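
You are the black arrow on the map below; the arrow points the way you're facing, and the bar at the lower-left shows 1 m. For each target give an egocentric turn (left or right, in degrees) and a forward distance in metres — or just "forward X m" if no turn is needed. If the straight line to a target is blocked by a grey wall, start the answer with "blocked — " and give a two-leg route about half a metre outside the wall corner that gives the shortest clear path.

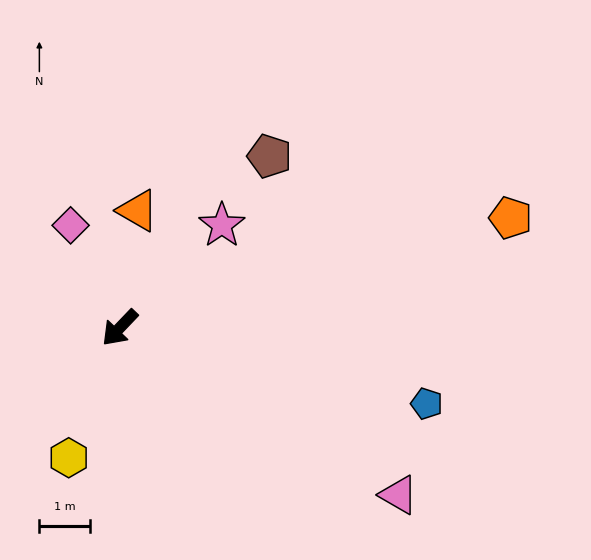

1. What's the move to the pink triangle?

turn left 103°, forward 6.4 m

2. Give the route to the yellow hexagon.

turn left 22°, forward 2.8 m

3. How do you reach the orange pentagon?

turn left 149°, forward 8.0 m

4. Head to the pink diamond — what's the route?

turn right 111°, forward 2.2 m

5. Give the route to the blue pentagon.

turn left 120°, forward 6.3 m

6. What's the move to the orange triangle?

turn right 145°, forward 2.3 m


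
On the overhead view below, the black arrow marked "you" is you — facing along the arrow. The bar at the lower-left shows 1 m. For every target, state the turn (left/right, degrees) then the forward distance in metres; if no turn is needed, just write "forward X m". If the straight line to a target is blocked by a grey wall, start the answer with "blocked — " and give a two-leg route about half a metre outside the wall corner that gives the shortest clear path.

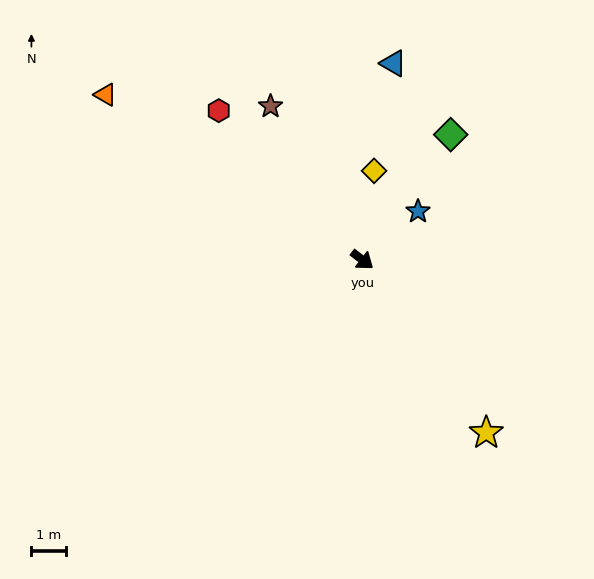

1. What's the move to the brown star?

turn left 159°, forward 5.1 m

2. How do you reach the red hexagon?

turn left 172°, forward 5.9 m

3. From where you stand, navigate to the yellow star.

turn right 17°, forward 6.1 m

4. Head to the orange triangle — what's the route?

turn right 175°, forward 8.7 m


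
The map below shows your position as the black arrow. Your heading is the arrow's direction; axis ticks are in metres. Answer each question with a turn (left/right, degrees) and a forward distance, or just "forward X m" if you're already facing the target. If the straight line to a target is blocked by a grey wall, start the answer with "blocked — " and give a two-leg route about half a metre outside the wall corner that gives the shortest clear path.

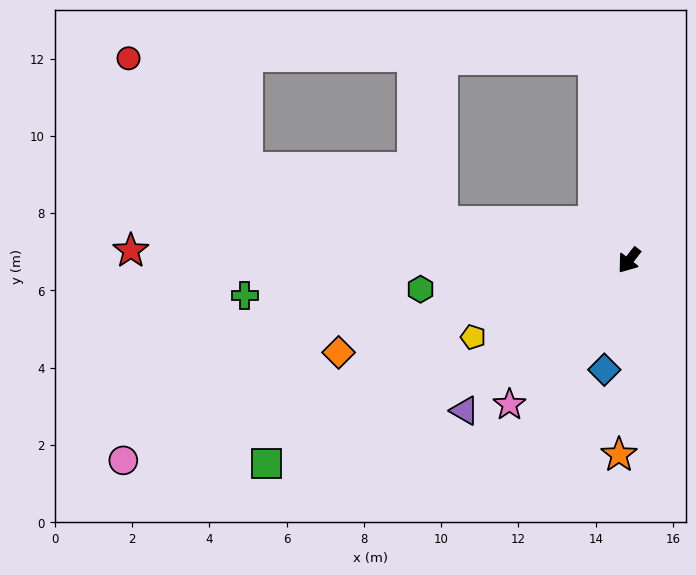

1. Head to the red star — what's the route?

turn right 53°, forward 12.9 m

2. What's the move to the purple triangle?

turn right 10°, forward 5.8 m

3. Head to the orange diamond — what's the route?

turn right 35°, forward 7.9 m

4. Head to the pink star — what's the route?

forward 4.8 m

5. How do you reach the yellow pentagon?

turn right 26°, forward 4.5 m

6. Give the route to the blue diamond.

turn left 25°, forward 2.9 m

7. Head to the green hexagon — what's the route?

turn right 44°, forward 5.4 m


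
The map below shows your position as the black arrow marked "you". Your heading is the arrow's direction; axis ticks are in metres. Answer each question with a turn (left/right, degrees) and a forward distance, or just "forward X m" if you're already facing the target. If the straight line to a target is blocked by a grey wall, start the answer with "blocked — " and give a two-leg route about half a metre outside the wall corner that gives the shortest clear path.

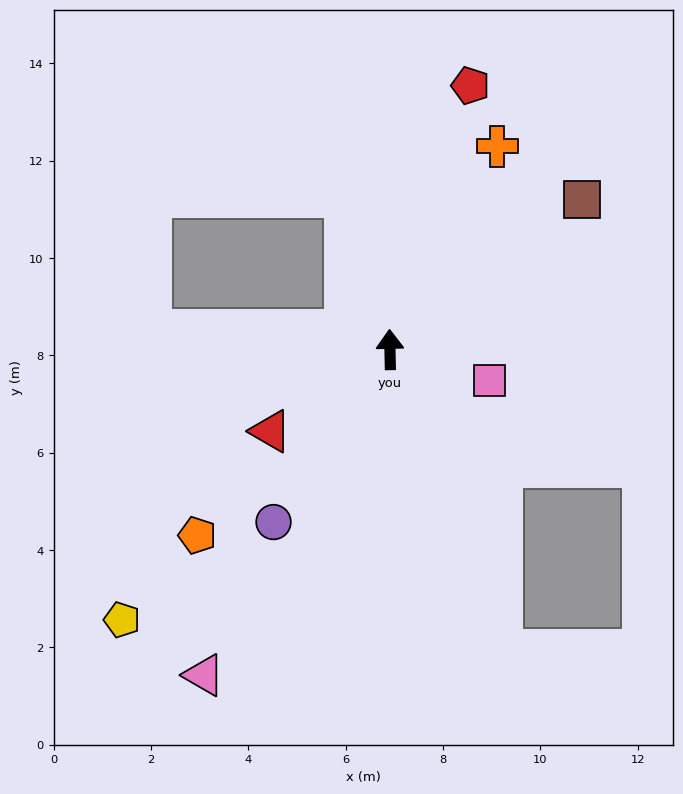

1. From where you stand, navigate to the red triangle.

turn left 123°, forward 3.0 m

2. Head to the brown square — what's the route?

turn right 53°, forward 5.0 m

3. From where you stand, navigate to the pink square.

turn right 108°, forward 2.1 m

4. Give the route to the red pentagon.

turn right 18°, forward 5.7 m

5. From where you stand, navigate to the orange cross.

turn right 29°, forward 4.7 m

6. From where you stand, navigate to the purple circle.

turn left 145°, forward 4.3 m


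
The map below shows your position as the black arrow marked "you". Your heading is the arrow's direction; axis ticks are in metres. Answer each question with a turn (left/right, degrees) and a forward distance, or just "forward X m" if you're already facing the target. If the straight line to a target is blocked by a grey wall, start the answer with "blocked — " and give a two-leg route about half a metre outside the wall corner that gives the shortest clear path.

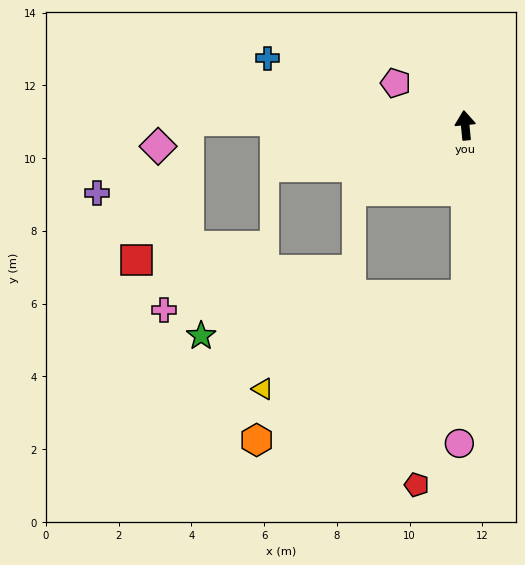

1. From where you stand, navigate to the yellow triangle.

blocked — turn left 175°, forward 4.7 m, then turn right 66°, forward 6.2 m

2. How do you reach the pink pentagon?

turn left 53°, forward 2.2 m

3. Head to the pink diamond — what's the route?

blocked — turn left 84°, forward 7.6 m, then turn left 40°, forward 1.1 m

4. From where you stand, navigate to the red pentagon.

blocked — turn left 175°, forward 4.7 m, then turn right 15°, forward 5.4 m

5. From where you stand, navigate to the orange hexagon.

blocked — turn left 175°, forward 4.7 m, then turn right 56°, forward 7.0 m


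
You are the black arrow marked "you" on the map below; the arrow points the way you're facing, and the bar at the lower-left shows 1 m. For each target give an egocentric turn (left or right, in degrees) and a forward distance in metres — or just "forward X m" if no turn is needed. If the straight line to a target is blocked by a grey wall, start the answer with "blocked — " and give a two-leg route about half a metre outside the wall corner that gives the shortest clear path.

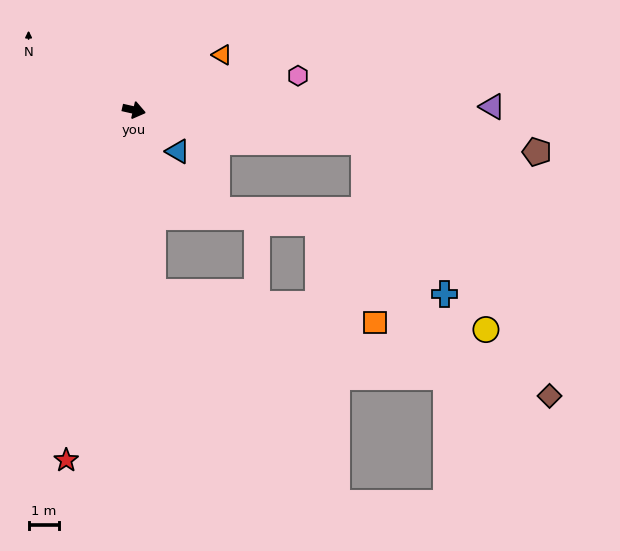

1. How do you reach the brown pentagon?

turn left 7°, forward 13.4 m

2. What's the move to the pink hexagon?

turn left 25°, forward 5.6 m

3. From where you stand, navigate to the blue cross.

blocked — turn left 5°, forward 7.7 m, then turn right 54°, forward 5.7 m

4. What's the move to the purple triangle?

turn left 13°, forward 11.9 m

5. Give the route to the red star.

turn right 88°, forward 11.8 m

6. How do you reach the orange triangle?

turn left 45°, forward 3.4 m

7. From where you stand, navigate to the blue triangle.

turn right 30°, forward 2.0 m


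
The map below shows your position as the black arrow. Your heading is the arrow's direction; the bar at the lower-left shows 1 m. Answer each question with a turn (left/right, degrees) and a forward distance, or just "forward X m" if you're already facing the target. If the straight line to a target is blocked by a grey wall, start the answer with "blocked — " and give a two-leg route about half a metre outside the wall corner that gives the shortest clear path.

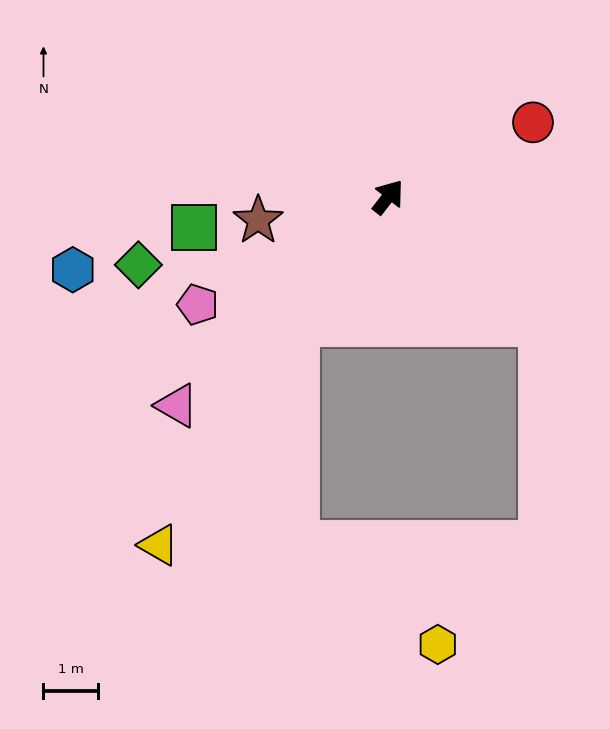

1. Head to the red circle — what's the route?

turn right 25°, forward 3.0 m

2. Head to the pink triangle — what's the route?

turn left 173°, forward 5.4 m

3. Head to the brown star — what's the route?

turn left 138°, forward 2.4 m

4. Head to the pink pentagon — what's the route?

turn left 157°, forward 4.0 m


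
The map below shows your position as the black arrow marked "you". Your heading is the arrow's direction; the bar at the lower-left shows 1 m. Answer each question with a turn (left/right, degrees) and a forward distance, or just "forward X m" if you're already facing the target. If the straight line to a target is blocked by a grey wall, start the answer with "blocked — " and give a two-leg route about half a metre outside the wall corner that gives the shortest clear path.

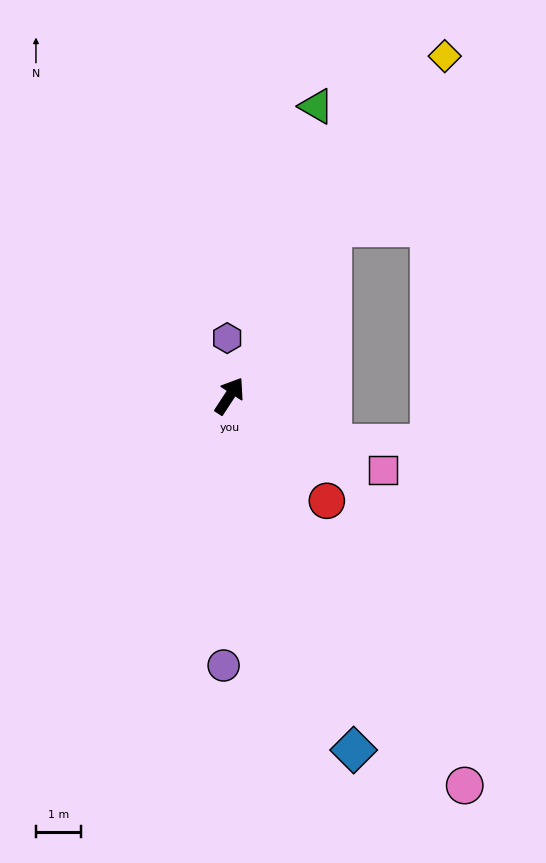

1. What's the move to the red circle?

turn right 104°, forward 3.2 m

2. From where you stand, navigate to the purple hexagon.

turn left 35°, forward 1.3 m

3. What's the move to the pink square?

turn right 83°, forward 3.8 m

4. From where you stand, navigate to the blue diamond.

turn right 128°, forward 8.3 m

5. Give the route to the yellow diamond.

forward 8.9 m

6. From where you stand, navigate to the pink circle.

turn right 116°, forward 10.1 m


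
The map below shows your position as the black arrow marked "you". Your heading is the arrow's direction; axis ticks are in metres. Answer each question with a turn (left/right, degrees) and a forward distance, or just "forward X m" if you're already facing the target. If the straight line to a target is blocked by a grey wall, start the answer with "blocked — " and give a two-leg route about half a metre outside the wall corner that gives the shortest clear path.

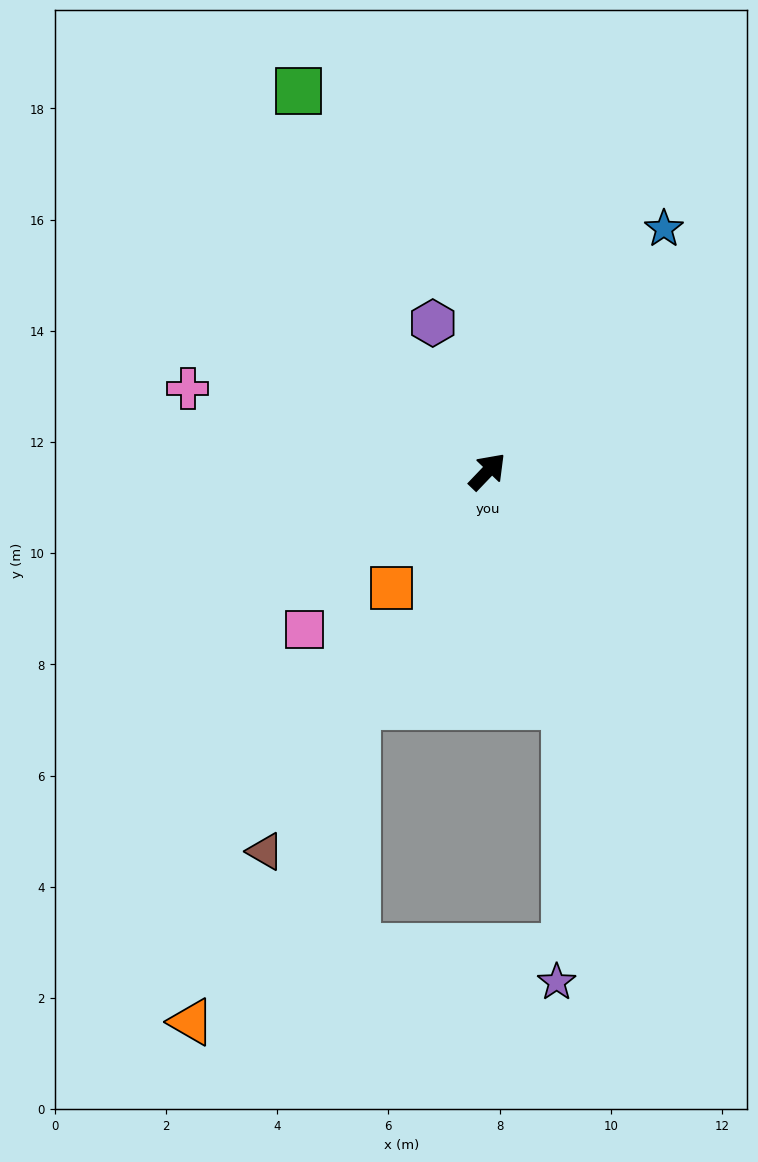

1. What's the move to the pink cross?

turn left 118°, forward 5.6 m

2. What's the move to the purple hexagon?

turn left 64°, forward 2.8 m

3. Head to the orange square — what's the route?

turn right 176°, forward 2.7 m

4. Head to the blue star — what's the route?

turn left 8°, forward 5.4 m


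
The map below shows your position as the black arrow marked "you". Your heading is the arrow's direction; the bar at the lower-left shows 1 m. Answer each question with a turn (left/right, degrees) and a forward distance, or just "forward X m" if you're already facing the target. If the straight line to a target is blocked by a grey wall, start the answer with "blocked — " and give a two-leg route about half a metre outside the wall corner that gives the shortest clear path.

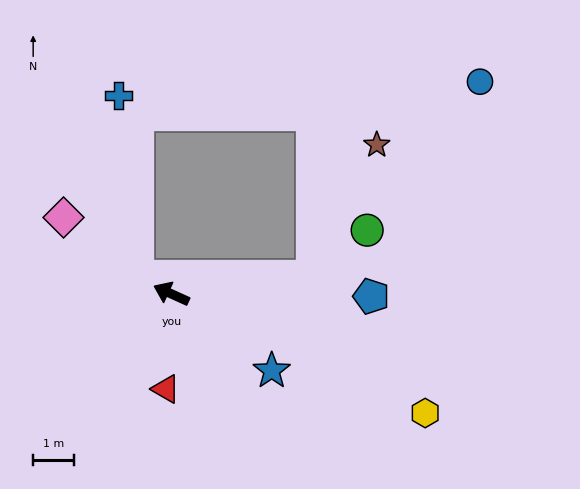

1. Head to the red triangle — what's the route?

turn left 111°, forward 2.4 m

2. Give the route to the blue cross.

blocked — forward 1.0 m, then turn right 60°, forward 4.5 m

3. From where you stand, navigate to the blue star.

turn left 167°, forward 3.1 m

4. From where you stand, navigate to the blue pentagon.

turn right 156°, forward 4.9 m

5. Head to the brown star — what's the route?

blocked — turn right 149°, forward 3.5 m, then turn left 58°, forward 3.6 m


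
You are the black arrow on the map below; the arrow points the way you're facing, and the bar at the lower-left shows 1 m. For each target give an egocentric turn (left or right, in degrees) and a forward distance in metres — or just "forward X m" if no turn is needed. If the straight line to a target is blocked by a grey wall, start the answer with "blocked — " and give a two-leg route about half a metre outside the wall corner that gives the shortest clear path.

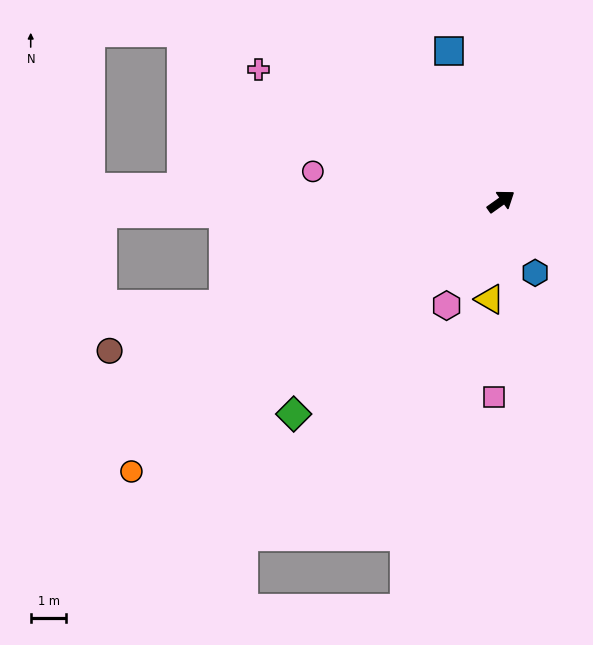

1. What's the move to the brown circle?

turn left 165°, forward 11.7 m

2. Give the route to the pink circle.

turn left 135°, forward 5.3 m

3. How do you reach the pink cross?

turn left 116°, forward 7.7 m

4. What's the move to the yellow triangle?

turn right 132°, forward 2.7 m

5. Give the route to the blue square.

turn left 74°, forward 4.4 m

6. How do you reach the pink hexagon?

turn right 153°, forward 3.3 m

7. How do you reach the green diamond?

turn right 170°, forward 8.3 m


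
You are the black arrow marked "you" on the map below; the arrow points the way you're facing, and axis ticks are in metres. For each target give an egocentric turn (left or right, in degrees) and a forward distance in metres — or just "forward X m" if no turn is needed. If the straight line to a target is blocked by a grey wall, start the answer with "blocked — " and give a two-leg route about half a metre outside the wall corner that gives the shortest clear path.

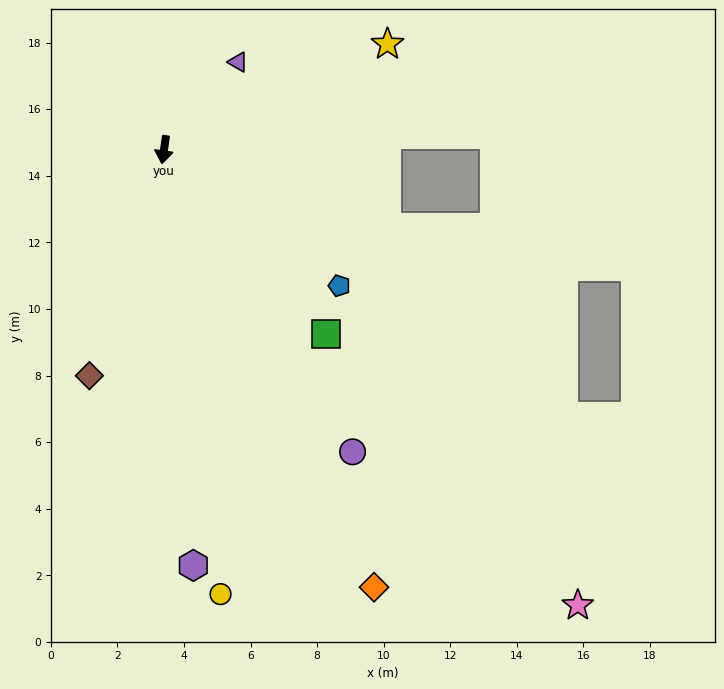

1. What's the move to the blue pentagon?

turn left 61°, forward 6.7 m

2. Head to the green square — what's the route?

turn left 50°, forward 7.4 m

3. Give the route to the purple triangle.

turn left 148°, forward 3.4 m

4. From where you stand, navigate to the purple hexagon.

turn left 12°, forward 12.5 m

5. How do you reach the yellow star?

turn left 124°, forward 7.4 m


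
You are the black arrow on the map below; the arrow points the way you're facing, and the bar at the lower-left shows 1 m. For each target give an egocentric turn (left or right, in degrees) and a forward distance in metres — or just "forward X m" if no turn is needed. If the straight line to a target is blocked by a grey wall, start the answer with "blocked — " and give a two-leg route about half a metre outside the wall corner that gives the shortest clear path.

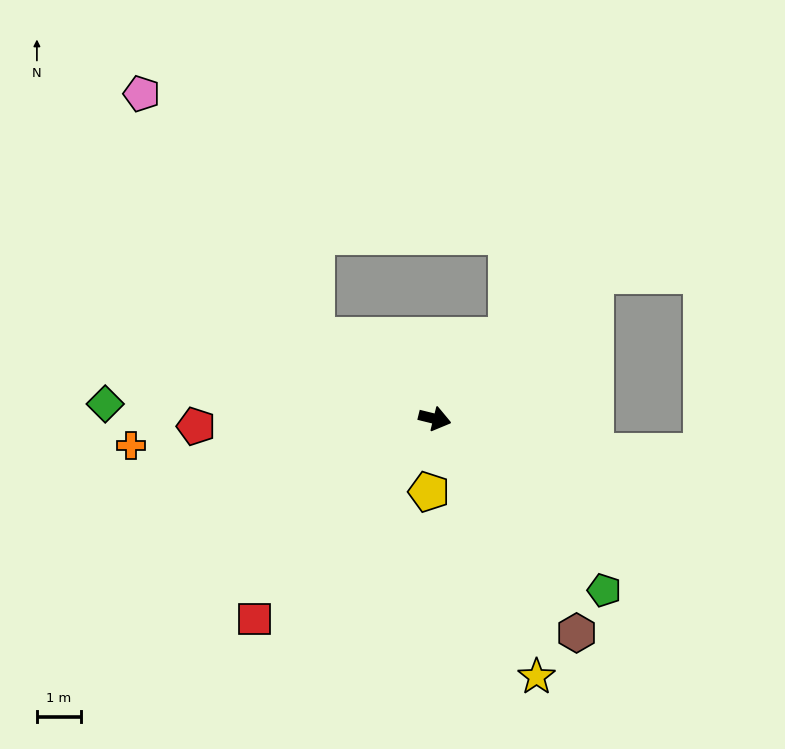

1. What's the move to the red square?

turn right 118°, forward 6.1 m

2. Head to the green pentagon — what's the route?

turn right 31°, forward 5.5 m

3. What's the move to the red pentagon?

turn right 164°, forward 5.4 m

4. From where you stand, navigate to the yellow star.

turn right 55°, forward 6.3 m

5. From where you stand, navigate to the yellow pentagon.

turn right 81°, forward 1.7 m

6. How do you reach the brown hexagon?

turn right 43°, forward 5.8 m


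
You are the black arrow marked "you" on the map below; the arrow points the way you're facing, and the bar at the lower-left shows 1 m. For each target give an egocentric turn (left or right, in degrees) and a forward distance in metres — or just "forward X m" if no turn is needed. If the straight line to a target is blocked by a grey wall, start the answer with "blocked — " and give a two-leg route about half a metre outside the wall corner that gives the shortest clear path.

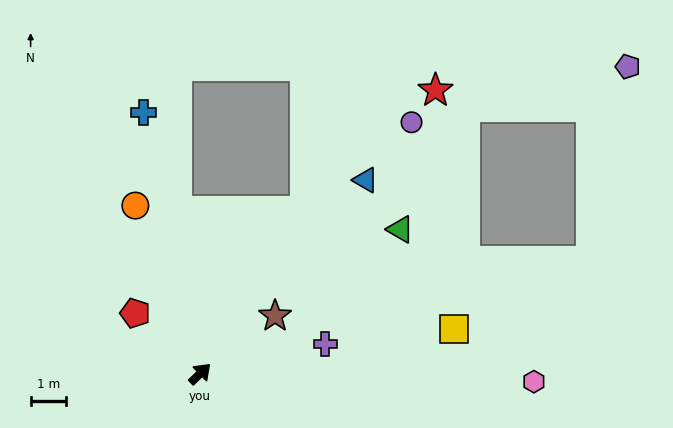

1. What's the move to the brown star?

turn right 6°, forward 2.7 m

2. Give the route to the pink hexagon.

turn right 45°, forward 9.5 m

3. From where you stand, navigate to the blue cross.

turn left 58°, forward 7.6 m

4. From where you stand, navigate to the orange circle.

turn left 67°, forward 5.1 m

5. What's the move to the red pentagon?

turn left 93°, forward 2.5 m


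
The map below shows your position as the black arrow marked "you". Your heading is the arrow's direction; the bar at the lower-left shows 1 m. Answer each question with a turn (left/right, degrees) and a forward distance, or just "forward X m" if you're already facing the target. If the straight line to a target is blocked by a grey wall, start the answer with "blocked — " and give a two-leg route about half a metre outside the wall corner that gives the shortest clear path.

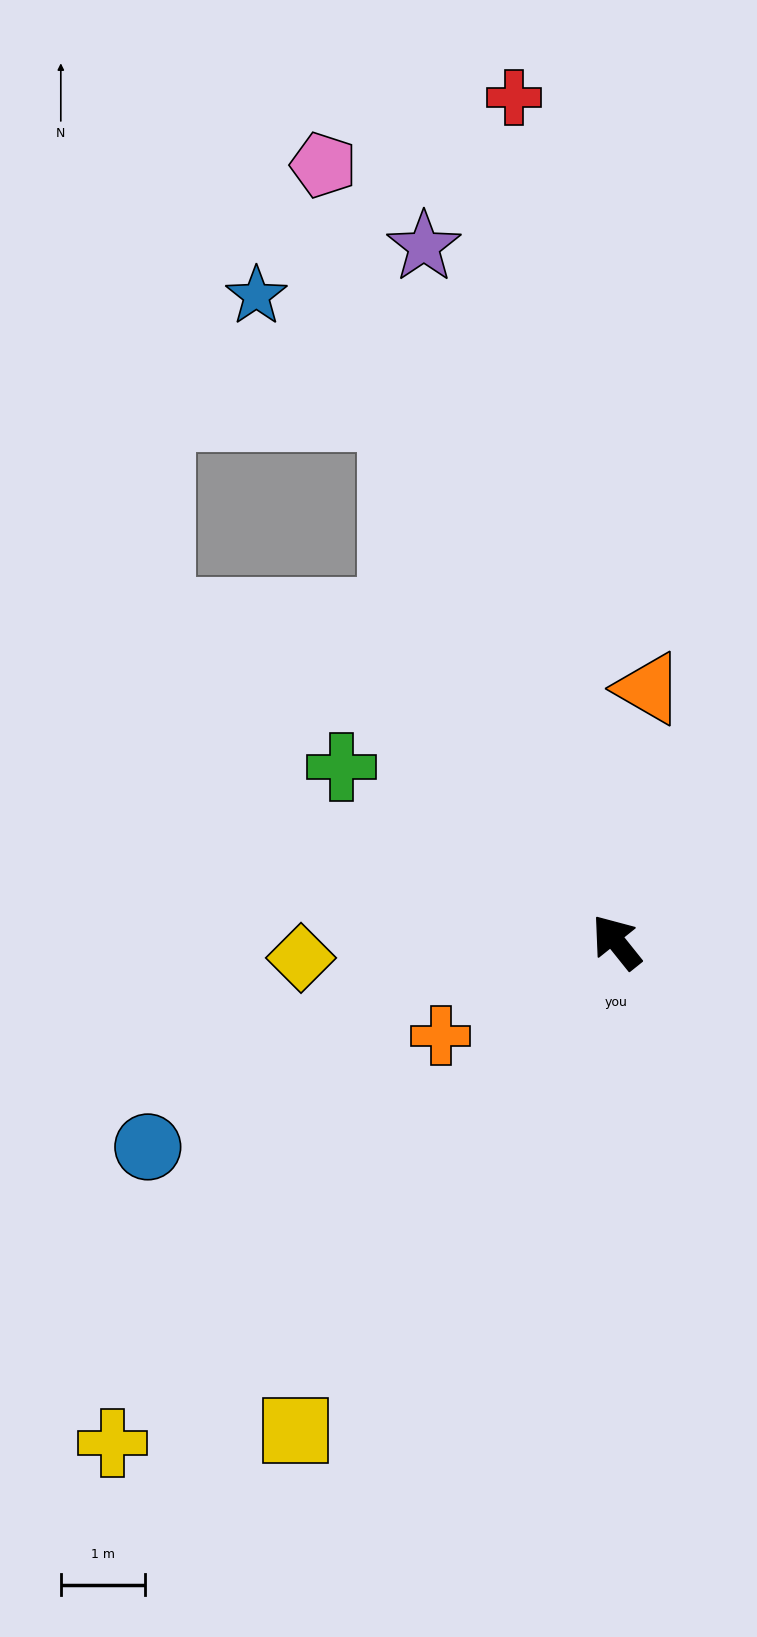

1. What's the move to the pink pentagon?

turn right 18°, forward 9.8 m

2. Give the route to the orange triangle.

turn right 46°, forward 3.0 m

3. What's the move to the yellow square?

turn left 108°, forward 6.9 m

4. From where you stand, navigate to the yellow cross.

turn left 96°, forward 8.4 m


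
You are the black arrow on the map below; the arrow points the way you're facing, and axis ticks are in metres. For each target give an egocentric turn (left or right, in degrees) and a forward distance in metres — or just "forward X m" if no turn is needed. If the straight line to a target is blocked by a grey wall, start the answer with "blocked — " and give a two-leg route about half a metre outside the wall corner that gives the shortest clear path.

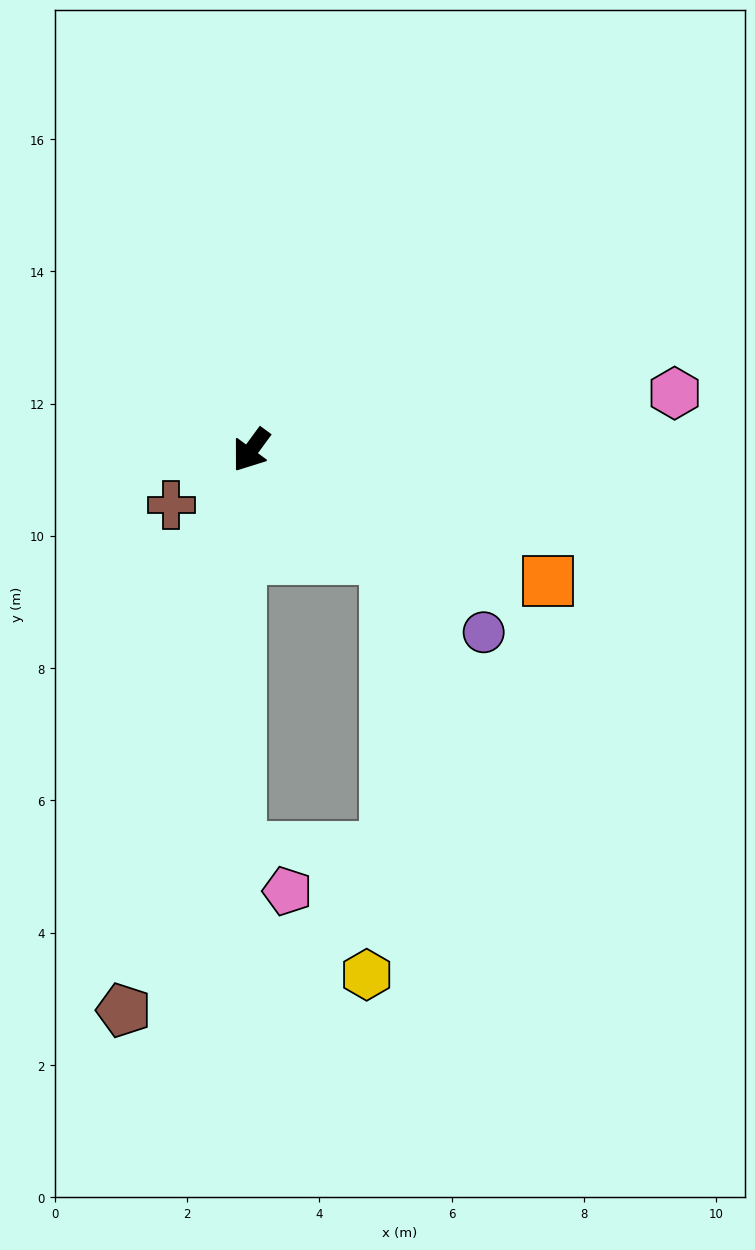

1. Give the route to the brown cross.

turn right 19°, forward 1.5 m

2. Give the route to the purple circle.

turn left 88°, forward 4.5 m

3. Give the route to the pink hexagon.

turn left 134°, forward 6.5 m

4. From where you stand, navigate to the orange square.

turn left 102°, forward 4.9 m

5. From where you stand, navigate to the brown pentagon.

turn left 23°, forward 8.7 m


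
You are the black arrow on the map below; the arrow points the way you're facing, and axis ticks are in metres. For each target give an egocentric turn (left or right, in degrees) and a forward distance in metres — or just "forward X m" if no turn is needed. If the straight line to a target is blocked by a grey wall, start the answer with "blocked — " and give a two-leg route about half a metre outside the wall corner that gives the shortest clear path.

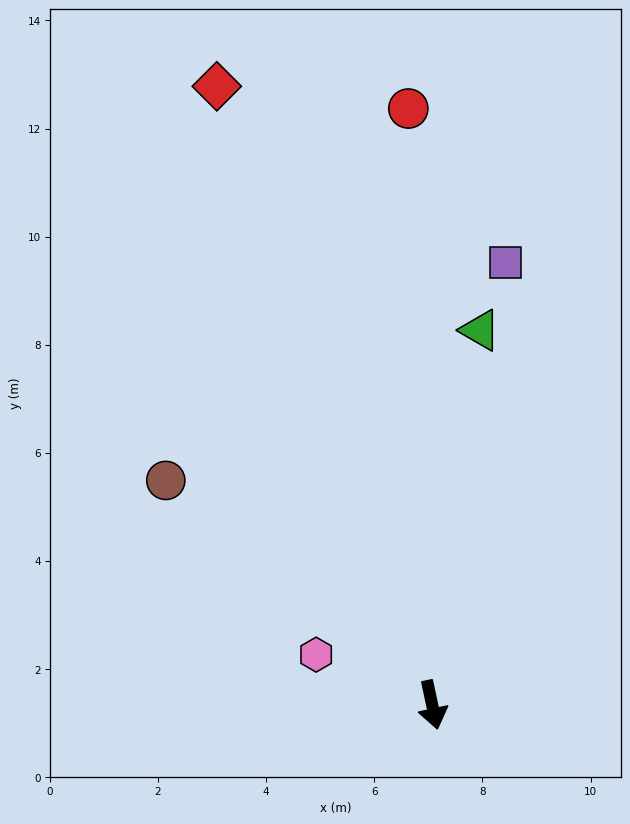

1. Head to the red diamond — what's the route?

turn right 173°, forward 12.1 m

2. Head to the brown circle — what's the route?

turn right 142°, forward 6.4 m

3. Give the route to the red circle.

turn left 170°, forward 11.0 m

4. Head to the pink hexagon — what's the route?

turn right 126°, forward 2.3 m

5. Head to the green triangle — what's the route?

turn left 161°, forward 7.0 m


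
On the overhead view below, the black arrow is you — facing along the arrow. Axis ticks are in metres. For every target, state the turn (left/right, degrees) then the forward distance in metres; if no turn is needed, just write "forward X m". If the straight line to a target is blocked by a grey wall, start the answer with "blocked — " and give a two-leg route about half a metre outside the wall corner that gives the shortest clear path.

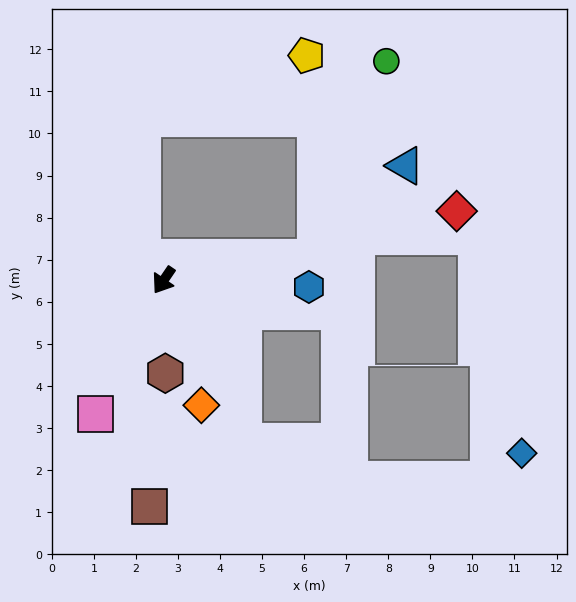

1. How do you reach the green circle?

blocked — turn left 133°, forward 3.6 m, then turn left 61°, forward 5.0 m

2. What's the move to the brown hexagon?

turn left 35°, forward 2.2 m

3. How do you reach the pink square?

turn left 7°, forward 3.6 m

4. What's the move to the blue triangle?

blocked — turn left 133°, forward 3.6 m, then turn left 36°, forward 3.1 m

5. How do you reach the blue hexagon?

turn left 122°, forward 3.5 m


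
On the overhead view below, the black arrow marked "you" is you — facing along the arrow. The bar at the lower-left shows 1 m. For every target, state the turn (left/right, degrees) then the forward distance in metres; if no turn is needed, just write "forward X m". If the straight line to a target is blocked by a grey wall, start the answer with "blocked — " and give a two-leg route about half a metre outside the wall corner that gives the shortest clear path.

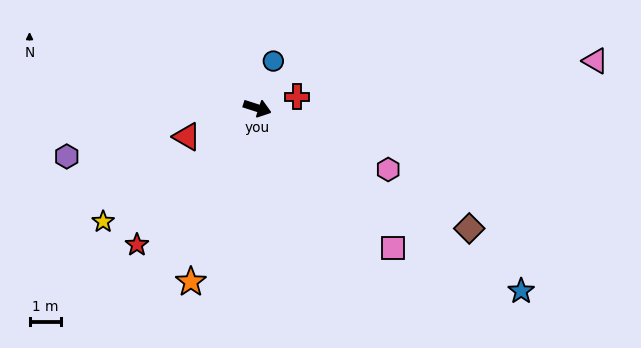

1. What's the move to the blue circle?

turn left 89°, forward 1.6 m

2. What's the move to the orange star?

turn right 93°, forward 6.0 m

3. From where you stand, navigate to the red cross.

turn left 34°, forward 1.3 m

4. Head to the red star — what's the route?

turn right 113°, forward 5.9 m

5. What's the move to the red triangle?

turn right 140°, forward 2.5 m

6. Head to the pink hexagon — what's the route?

turn right 7°, forward 4.7 m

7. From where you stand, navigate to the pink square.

turn right 28°, forward 6.3 m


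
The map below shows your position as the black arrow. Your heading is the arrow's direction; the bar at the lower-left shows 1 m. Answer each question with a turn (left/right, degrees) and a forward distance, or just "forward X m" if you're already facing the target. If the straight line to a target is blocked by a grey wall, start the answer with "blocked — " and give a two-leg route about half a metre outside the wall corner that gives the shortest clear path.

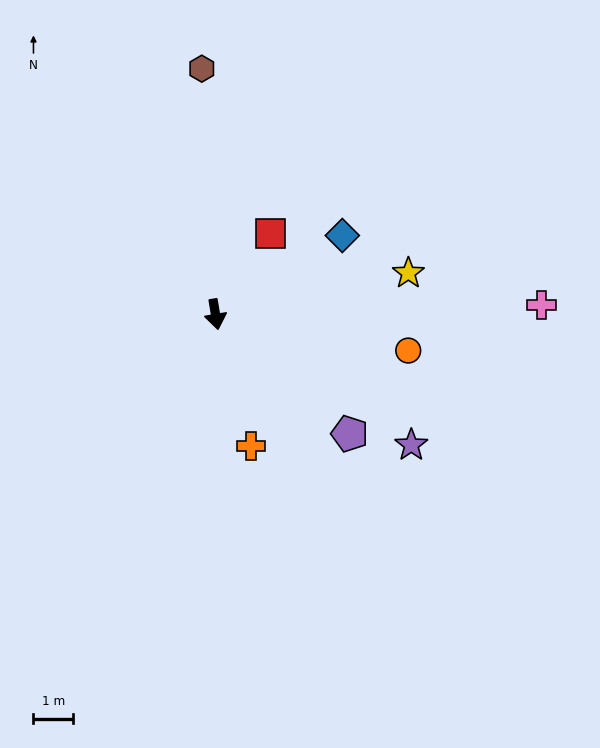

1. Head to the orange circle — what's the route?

turn left 70°, forward 4.9 m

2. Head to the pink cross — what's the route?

turn left 82°, forward 8.2 m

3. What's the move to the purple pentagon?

turn left 39°, forward 4.5 m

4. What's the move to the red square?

turn left 136°, forward 2.5 m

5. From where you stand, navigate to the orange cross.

turn left 6°, forward 3.4 m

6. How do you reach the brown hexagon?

turn left 174°, forward 6.2 m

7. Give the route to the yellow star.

turn left 93°, forward 5.0 m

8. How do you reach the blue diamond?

turn left 112°, forward 3.8 m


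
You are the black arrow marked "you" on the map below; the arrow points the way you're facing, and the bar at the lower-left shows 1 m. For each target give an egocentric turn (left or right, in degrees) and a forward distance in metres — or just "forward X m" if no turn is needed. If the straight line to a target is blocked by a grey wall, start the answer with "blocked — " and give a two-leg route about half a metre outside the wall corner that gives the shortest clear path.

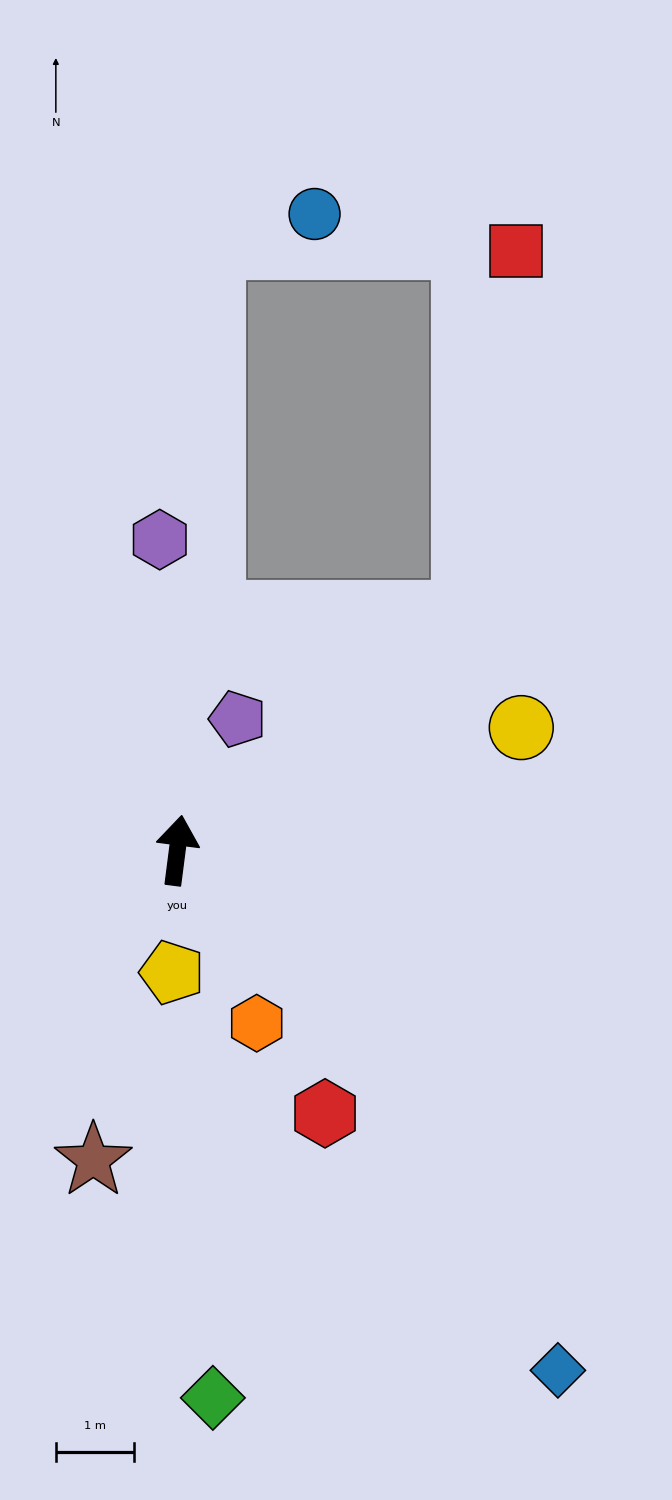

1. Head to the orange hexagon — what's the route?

turn right 148°, forward 2.4 m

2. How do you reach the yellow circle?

turn right 63°, forward 4.7 m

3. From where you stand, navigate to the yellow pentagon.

turn right 175°, forward 1.6 m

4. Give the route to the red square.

blocked — turn right 43°, forward 4.8 m, then turn left 42°, forward 4.7 m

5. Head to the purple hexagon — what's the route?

turn left 11°, forward 4.0 m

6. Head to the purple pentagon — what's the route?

turn right 17°, forward 1.9 m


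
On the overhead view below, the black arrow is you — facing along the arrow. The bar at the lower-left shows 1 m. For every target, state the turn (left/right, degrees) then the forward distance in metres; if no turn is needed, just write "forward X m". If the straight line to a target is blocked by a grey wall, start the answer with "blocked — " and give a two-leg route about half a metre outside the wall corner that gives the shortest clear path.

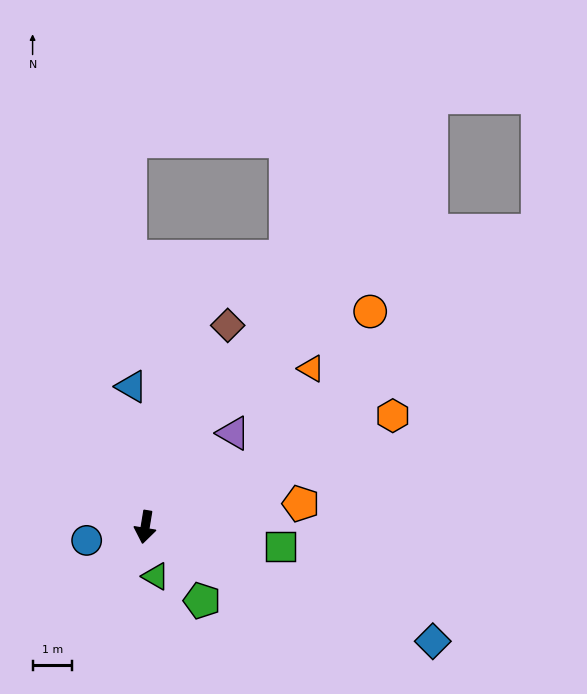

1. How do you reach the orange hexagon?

turn left 124°, forward 6.9 m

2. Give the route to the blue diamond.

turn left 78°, forward 7.8 m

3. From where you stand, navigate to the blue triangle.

turn right 165°, forward 3.6 m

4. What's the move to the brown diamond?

turn left 167°, forward 5.5 m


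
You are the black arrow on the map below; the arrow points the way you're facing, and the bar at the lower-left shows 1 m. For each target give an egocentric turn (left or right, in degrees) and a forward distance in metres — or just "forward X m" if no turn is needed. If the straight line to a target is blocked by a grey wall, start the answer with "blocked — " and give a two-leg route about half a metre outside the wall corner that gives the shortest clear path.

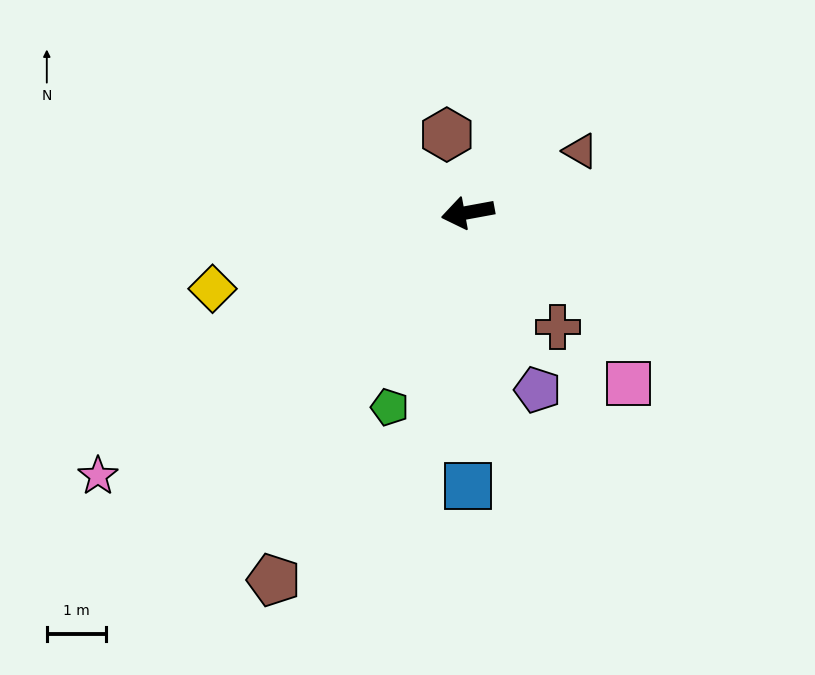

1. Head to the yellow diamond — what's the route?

turn left 6°, forward 4.5 m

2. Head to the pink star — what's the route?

turn left 25°, forward 7.6 m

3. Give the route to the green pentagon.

turn left 58°, forward 3.5 m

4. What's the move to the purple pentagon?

turn left 101°, forward 3.2 m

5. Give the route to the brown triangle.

turn right 162°, forward 2.2 m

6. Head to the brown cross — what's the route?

turn left 118°, forward 2.4 m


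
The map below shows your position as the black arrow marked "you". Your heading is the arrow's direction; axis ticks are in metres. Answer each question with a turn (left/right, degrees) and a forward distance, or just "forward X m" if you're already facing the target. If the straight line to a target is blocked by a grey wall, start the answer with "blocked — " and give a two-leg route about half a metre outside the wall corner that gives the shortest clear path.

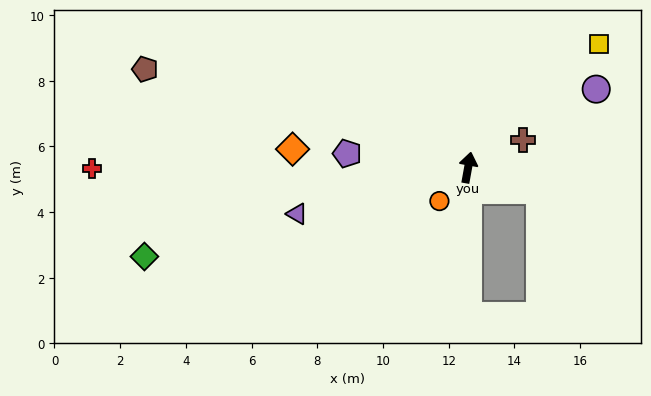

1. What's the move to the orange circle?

turn left 150°, forward 1.3 m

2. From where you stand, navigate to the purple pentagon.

turn left 94°, forward 3.7 m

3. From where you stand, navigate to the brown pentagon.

turn left 83°, forward 10.3 m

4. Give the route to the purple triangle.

turn left 115°, forward 5.4 m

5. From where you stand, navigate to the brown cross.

turn right 53°, forward 1.9 m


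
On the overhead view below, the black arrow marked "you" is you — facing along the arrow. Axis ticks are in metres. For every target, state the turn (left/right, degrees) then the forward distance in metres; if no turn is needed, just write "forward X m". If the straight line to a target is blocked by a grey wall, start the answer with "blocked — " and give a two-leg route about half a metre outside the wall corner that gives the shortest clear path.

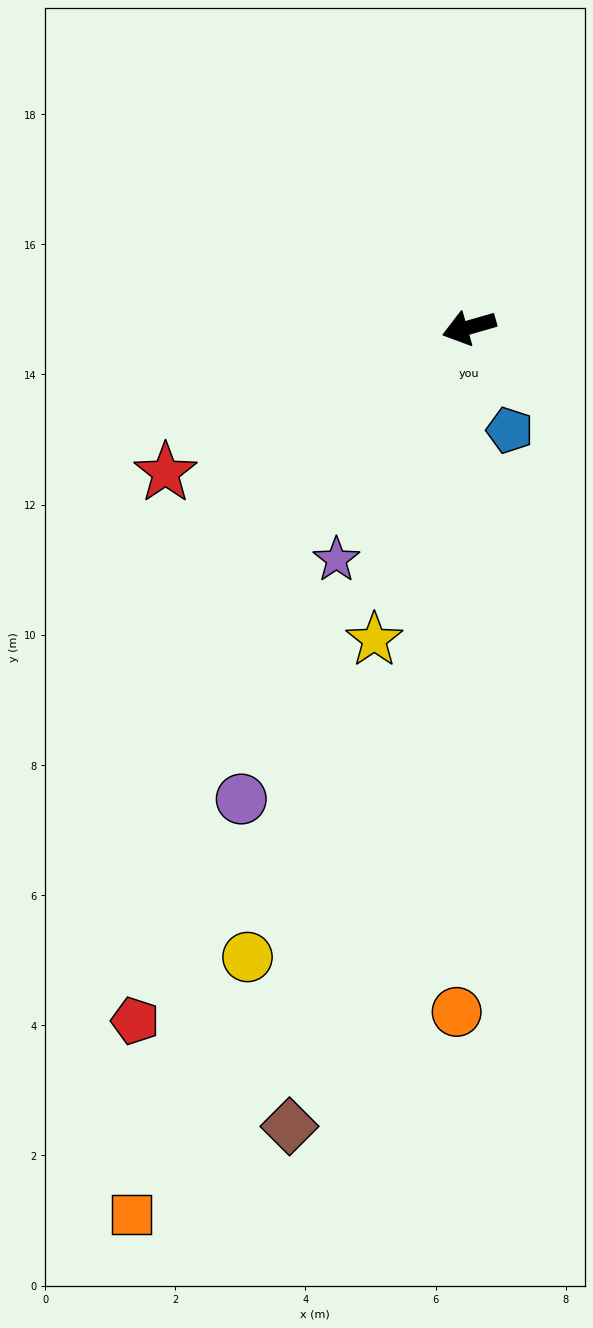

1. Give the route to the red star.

turn left 10°, forward 5.2 m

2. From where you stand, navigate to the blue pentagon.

turn left 95°, forward 1.7 m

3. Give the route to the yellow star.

turn left 57°, forward 5.0 m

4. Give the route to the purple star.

turn left 44°, forward 4.1 m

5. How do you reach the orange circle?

turn left 73°, forward 10.5 m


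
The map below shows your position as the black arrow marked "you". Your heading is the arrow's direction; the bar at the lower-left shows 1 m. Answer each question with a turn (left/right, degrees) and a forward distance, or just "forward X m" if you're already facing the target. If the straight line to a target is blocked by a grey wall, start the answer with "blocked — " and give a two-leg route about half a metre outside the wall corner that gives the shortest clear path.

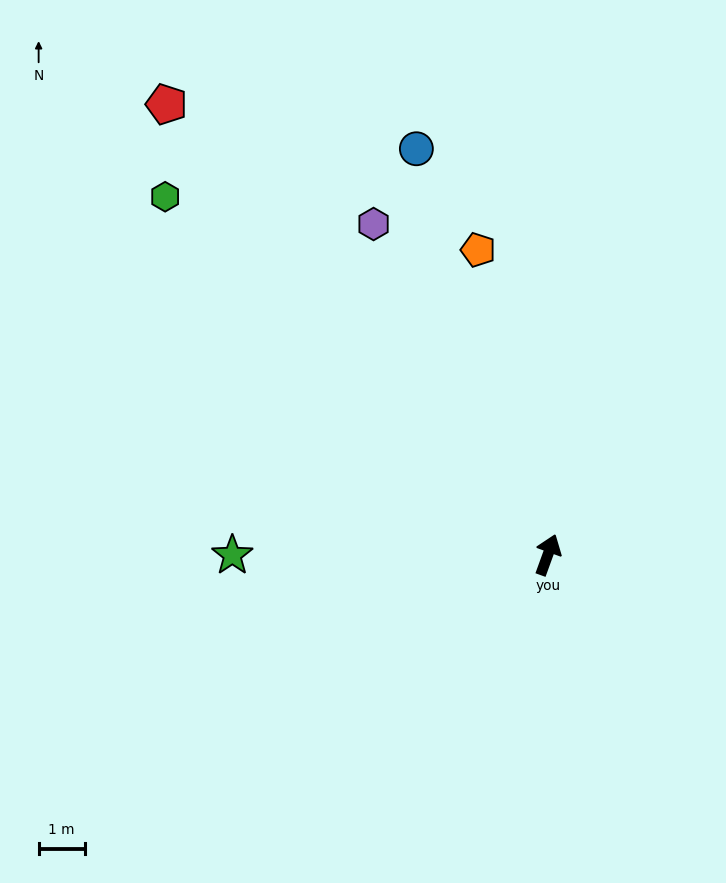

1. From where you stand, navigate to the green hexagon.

turn left 67°, forward 11.4 m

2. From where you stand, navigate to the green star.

turn left 110°, forward 6.9 m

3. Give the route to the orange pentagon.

turn left 33°, forward 6.8 m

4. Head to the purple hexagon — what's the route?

turn left 48°, forward 8.1 m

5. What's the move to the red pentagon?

turn left 60°, forward 12.8 m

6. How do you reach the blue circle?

turn left 38°, forward 9.3 m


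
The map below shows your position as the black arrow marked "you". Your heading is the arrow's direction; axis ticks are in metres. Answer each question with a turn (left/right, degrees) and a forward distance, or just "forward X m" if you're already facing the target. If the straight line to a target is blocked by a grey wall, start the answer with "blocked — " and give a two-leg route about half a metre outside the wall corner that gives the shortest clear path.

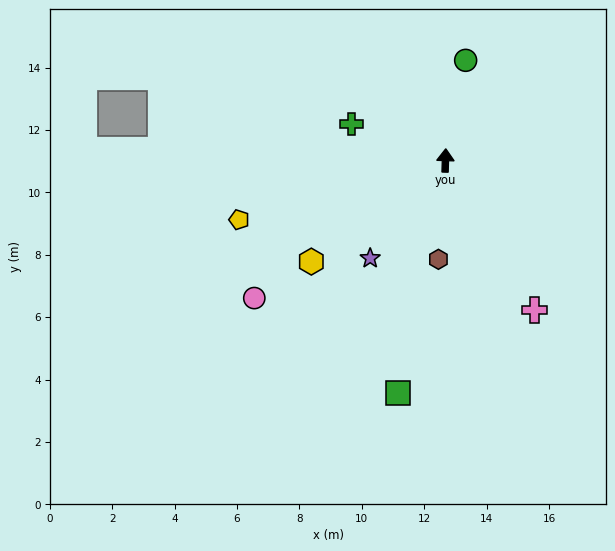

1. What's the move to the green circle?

turn right 10°, forward 3.3 m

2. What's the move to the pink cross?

turn right 147°, forward 5.6 m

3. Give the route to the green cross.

turn left 70°, forward 3.2 m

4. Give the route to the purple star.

turn left 144°, forward 4.0 m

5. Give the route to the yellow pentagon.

turn left 108°, forward 6.9 m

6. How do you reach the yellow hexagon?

turn left 129°, forward 5.4 m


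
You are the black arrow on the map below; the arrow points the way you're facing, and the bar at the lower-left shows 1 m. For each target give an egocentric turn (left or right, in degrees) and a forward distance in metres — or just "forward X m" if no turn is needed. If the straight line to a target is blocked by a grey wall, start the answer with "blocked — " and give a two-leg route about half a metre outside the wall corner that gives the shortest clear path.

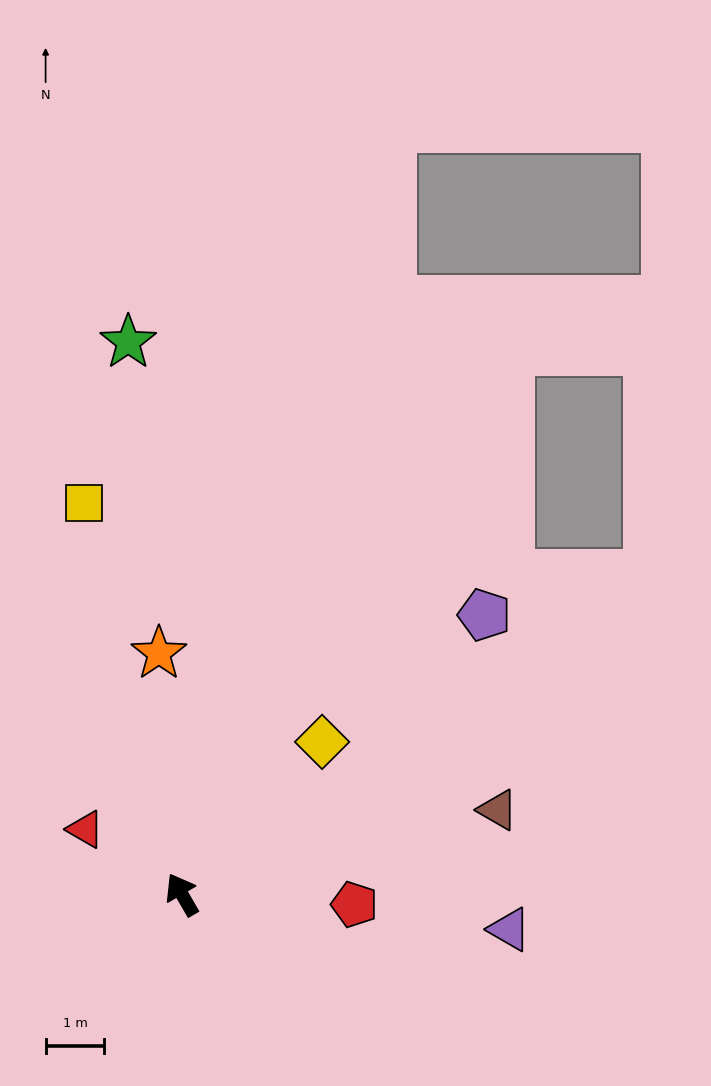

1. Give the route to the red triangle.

turn left 26°, forward 2.0 m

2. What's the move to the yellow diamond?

turn right 73°, forward 3.5 m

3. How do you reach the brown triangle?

turn right 105°, forward 5.6 m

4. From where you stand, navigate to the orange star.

turn right 25°, forward 4.1 m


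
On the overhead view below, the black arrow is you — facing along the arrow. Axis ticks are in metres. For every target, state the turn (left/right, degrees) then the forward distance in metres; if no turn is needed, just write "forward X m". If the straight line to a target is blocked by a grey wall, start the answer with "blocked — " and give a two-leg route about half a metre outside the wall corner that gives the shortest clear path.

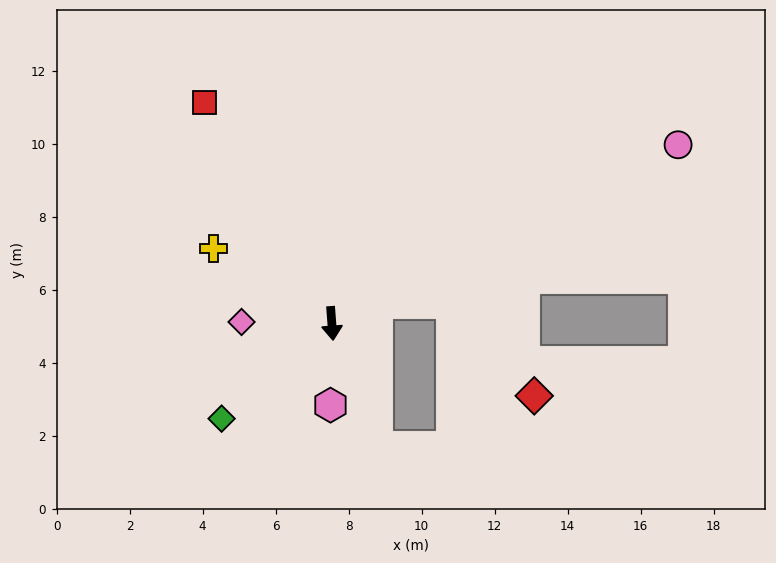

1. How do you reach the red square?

turn right 154°, forward 7.0 m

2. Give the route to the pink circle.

turn left 113°, forward 10.7 m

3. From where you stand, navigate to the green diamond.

turn right 53°, forward 4.0 m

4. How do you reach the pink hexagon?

turn right 5°, forward 2.2 m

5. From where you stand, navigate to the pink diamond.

turn right 95°, forward 2.5 m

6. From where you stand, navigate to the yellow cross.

turn right 127°, forward 3.8 m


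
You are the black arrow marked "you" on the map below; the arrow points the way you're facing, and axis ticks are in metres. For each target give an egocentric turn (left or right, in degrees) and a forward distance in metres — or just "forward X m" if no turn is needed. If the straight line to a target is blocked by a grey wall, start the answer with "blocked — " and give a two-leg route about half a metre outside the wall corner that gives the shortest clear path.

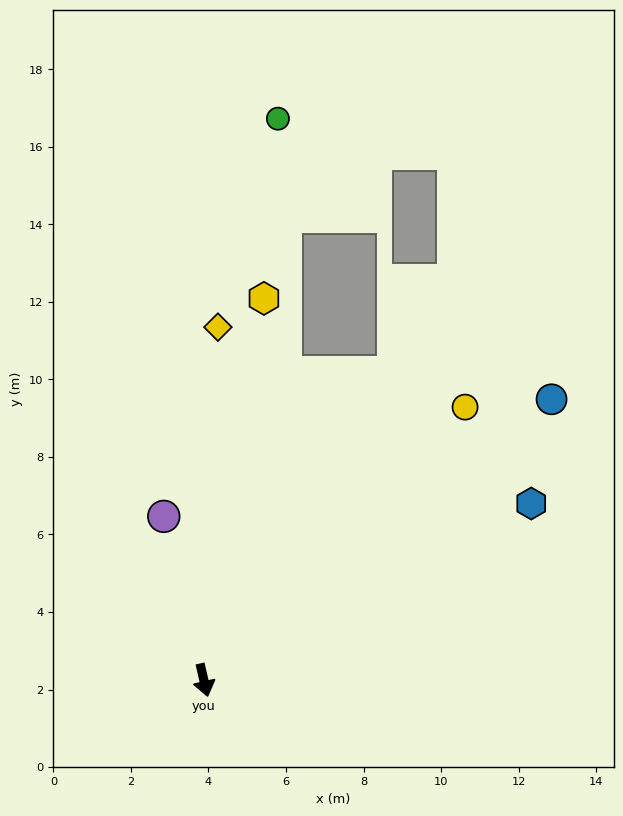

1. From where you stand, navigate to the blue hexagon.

turn left 105°, forward 9.6 m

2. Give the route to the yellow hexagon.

turn left 158°, forward 10.0 m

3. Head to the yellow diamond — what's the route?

turn left 165°, forward 9.1 m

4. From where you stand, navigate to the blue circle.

turn left 116°, forward 11.5 m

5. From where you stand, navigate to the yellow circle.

turn left 123°, forward 9.7 m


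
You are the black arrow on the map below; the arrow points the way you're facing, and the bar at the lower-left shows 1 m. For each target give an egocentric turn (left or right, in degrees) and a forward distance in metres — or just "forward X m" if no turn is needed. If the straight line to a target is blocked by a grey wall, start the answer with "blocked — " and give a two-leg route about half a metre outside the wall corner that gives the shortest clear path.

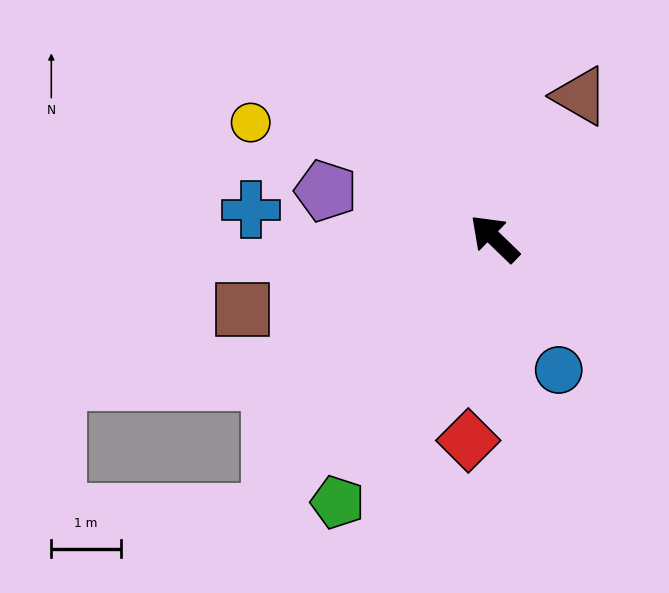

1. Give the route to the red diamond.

turn left 127°, forward 2.9 m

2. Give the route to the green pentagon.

turn left 103°, forward 4.4 m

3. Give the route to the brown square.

turn left 60°, forward 3.8 m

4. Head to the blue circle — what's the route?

turn left 160°, forward 2.1 m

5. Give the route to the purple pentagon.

turn left 28°, forward 2.5 m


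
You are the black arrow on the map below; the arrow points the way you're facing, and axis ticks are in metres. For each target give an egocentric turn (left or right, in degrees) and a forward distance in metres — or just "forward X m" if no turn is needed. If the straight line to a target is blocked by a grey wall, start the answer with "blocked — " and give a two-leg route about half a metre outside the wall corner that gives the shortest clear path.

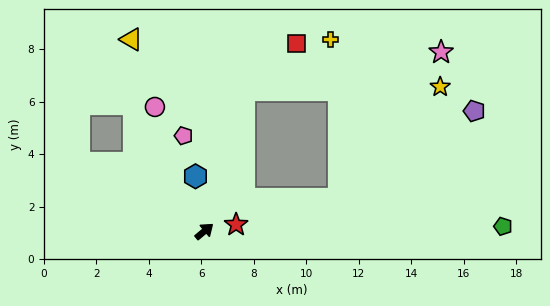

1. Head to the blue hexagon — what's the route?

turn left 59°, forward 2.1 m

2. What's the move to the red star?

turn right 28°, forward 1.2 m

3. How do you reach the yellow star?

blocked — turn left 34°, forward 5.6 m, then turn right 73°, forward 7.5 m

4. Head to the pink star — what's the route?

blocked — turn left 34°, forward 5.6 m, then turn right 63°, forward 7.6 m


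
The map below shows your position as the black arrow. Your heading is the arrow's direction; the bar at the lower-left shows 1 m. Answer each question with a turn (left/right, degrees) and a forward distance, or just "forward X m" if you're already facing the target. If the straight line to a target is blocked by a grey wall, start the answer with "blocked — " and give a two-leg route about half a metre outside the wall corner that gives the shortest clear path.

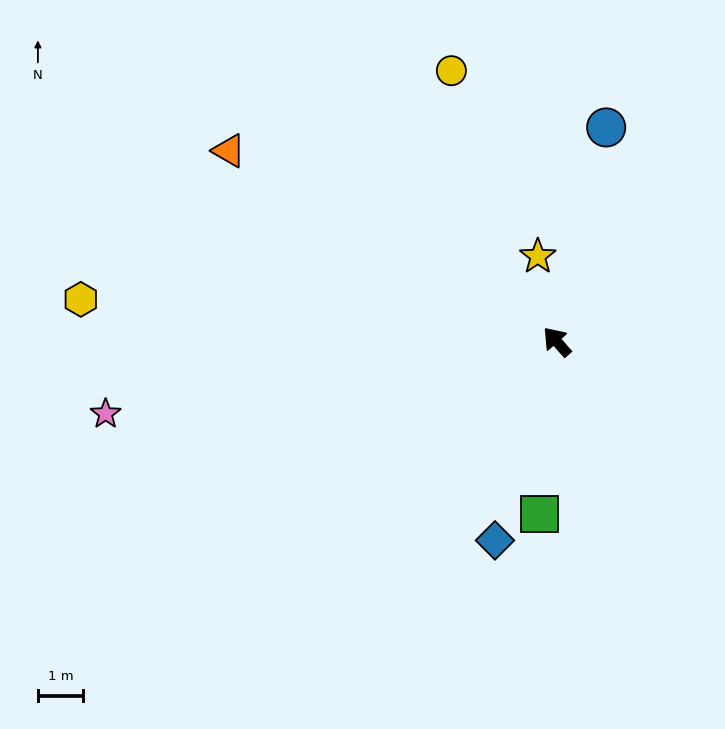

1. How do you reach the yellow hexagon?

turn left 43°, forward 10.5 m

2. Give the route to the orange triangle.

turn left 18°, forward 8.3 m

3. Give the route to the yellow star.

turn right 29°, forward 1.9 m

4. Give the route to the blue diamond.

turn left 121°, forward 4.6 m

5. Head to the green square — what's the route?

turn left 133°, forward 3.8 m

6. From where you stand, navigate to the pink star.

turn left 58°, forward 10.0 m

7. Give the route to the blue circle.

turn right 54°, forward 4.8 m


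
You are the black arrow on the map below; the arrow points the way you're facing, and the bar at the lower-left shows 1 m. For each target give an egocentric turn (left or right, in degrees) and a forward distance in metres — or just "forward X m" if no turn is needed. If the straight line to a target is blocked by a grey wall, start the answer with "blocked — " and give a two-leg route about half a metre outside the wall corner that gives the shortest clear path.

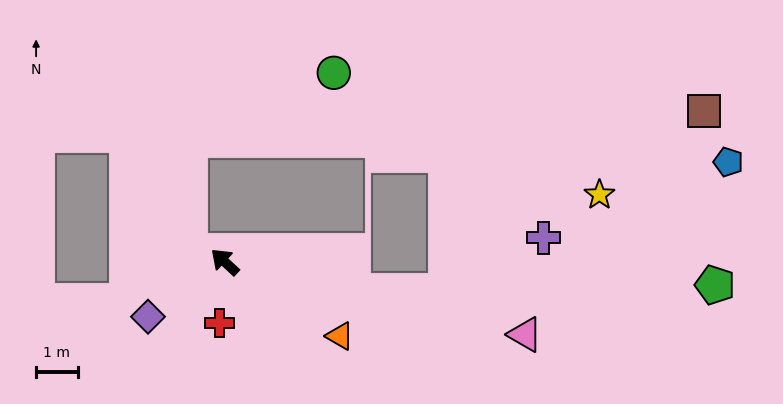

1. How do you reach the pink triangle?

turn right 151°, forward 7.4 m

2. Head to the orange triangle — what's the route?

turn right 170°, forward 3.3 m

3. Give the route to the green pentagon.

blocked — turn right 150°, forward 3.2 m, then turn left 14°, forward 8.7 m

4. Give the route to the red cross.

turn left 128°, forward 1.5 m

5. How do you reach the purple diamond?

turn left 78°, forward 2.3 m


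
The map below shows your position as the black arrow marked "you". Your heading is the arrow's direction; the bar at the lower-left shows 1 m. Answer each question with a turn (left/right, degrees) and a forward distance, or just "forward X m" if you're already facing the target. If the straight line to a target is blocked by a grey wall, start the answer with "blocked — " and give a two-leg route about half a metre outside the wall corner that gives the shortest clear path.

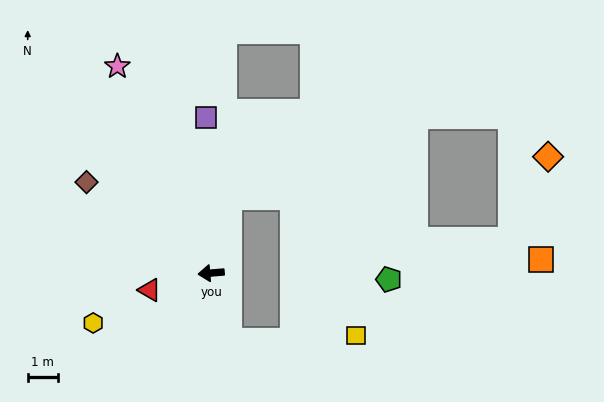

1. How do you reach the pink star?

turn right 70°, forward 7.5 m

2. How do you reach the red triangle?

turn left 11°, forward 2.1 m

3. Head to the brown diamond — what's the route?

turn right 41°, forward 5.1 m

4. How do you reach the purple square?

turn right 93°, forward 5.1 m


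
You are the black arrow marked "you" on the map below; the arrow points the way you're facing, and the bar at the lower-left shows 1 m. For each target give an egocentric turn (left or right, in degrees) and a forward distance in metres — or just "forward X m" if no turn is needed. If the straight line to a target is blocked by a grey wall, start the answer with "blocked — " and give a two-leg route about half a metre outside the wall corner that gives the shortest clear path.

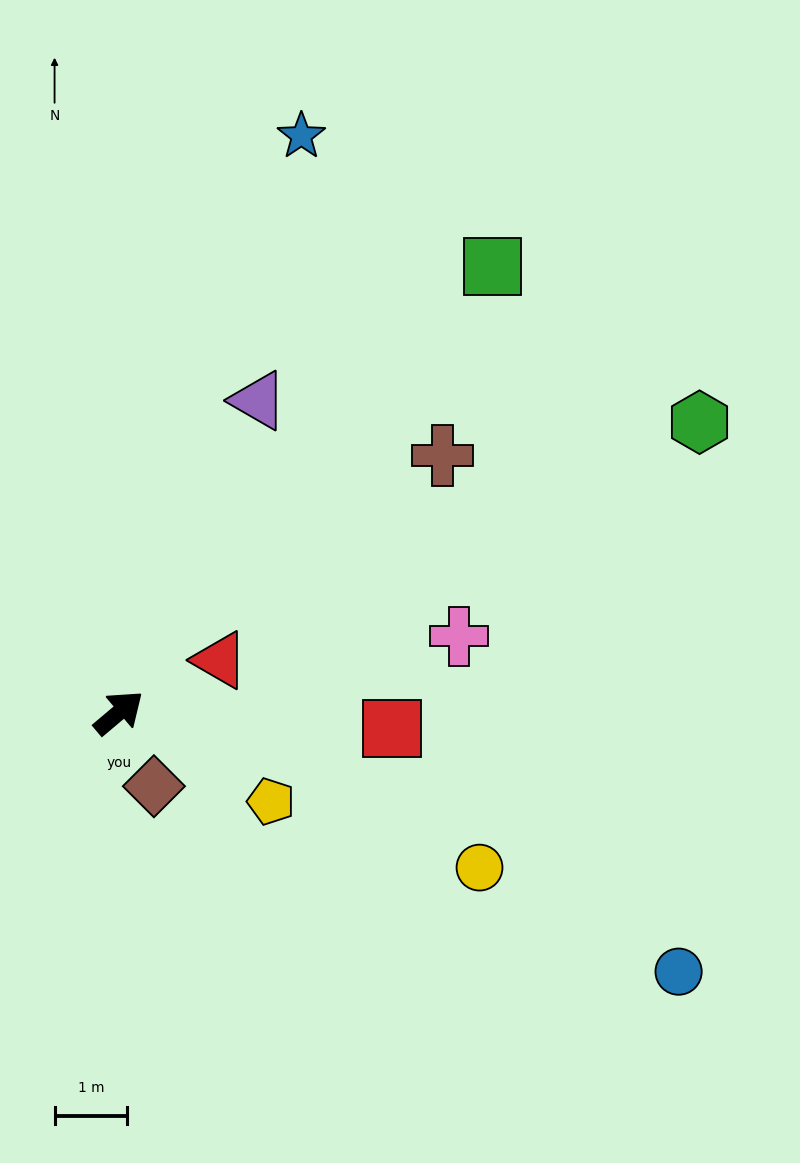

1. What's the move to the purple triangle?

turn left 26°, forward 4.7 m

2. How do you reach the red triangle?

turn right 13°, forward 1.6 m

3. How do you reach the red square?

turn right 43°, forward 3.8 m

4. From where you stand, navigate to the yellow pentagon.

turn right 70°, forward 2.4 m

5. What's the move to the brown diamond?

turn right 105°, forward 1.1 m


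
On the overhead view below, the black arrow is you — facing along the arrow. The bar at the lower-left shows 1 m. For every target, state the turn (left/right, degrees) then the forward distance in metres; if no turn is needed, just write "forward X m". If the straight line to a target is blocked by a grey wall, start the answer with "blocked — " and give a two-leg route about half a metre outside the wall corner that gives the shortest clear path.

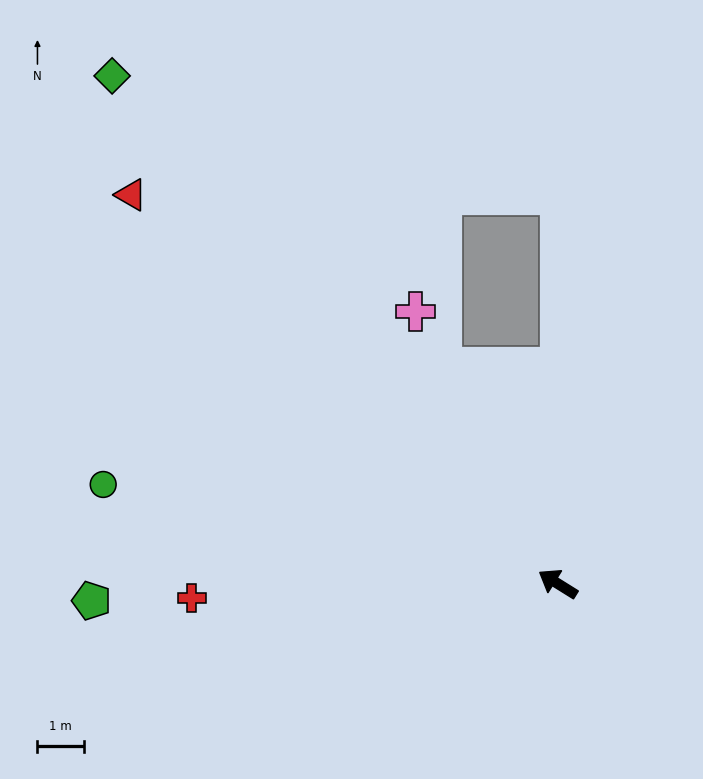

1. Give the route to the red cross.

turn left 34°, forward 7.8 m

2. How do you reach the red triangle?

turn right 10°, forward 12.3 m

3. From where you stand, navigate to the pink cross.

turn right 30°, forward 6.6 m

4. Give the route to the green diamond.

turn right 17°, forward 14.4 m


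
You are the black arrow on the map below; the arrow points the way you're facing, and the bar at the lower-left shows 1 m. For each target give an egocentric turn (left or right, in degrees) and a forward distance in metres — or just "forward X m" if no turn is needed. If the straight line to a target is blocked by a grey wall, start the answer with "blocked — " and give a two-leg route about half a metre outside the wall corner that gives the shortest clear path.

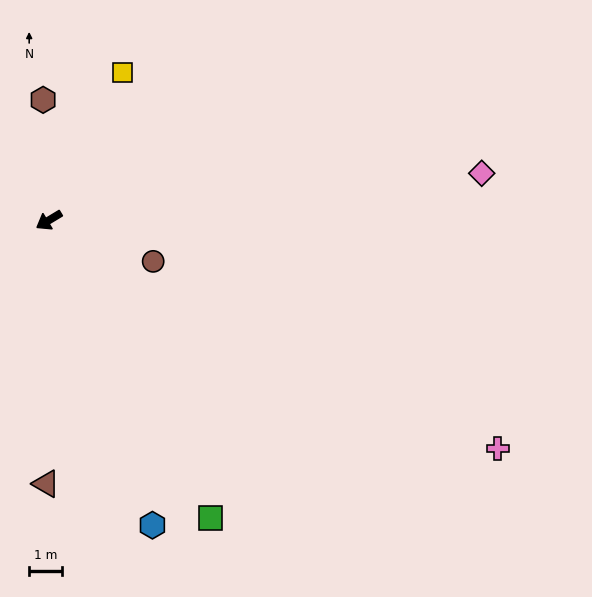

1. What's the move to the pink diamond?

turn left 155°, forward 13.4 m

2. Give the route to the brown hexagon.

turn right 118°, forward 3.7 m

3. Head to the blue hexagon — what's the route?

turn left 78°, forward 9.9 m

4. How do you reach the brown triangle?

turn left 58°, forward 8.1 m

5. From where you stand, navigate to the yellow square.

turn right 148°, forward 5.1 m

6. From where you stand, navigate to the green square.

turn left 87°, forward 10.4 m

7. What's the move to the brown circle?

turn left 127°, forward 3.4 m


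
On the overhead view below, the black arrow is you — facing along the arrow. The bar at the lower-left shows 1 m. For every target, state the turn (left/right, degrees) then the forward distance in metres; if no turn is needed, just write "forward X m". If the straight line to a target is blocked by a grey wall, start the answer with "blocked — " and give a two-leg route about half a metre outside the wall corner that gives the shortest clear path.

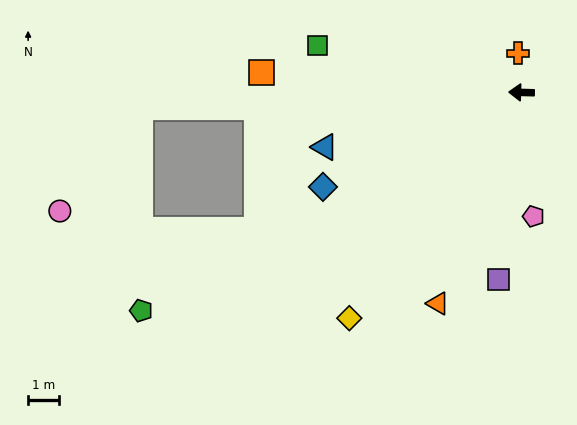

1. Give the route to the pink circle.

blocked — turn left 4°, forward 12.3 m, then turn left 50°, forward 4.2 m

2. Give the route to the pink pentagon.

turn left 97°, forward 4.0 m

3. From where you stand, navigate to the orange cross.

turn right 83°, forward 1.3 m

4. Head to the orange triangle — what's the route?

turn left 70°, forward 7.3 m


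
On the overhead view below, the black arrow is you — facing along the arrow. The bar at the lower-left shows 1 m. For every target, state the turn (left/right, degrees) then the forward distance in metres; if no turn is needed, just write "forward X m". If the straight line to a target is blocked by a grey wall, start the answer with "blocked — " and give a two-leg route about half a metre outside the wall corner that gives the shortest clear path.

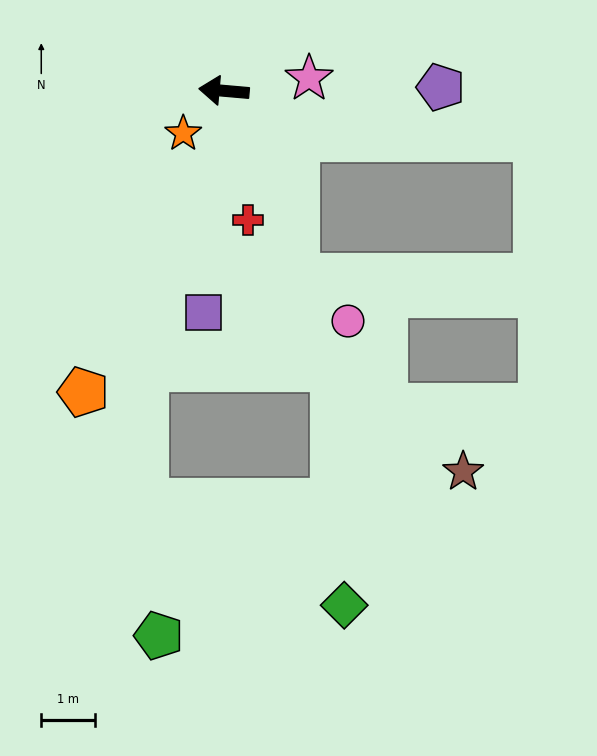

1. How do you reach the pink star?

turn right 167°, forward 1.6 m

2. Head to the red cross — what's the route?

turn left 106°, forward 2.5 m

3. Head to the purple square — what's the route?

turn left 90°, forward 4.2 m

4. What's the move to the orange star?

turn left 51°, forward 1.1 m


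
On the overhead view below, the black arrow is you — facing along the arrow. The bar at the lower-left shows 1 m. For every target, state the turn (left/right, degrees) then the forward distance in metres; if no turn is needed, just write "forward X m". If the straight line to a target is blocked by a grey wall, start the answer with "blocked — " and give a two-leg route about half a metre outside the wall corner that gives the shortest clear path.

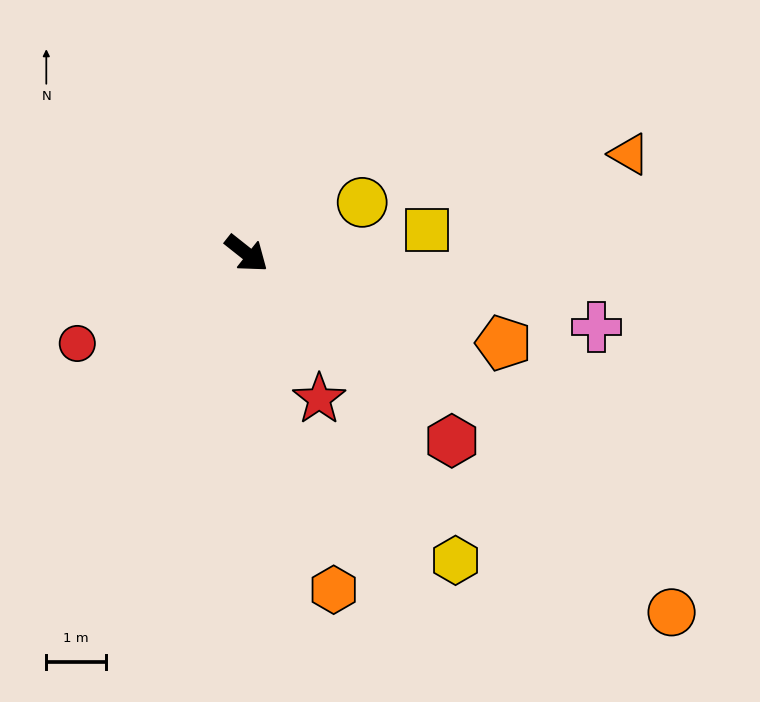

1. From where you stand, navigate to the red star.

turn right 25°, forward 2.7 m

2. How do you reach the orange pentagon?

turn left 19°, forward 4.6 m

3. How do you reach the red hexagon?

turn right 4°, forward 4.7 m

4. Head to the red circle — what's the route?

turn right 114°, forward 3.2 m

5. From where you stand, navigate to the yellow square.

turn left 46°, forward 3.1 m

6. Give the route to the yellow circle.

turn left 62°, forward 2.1 m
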